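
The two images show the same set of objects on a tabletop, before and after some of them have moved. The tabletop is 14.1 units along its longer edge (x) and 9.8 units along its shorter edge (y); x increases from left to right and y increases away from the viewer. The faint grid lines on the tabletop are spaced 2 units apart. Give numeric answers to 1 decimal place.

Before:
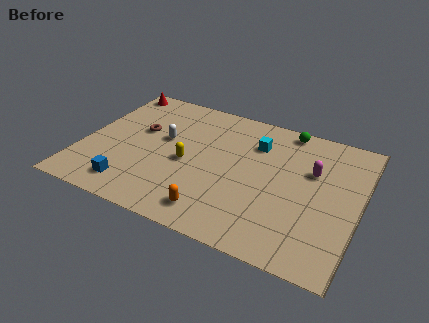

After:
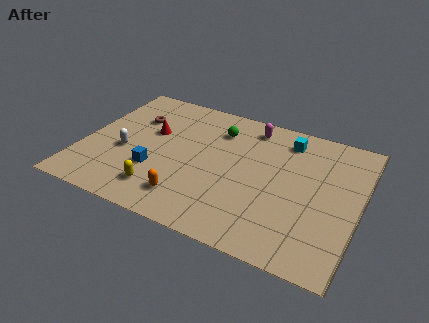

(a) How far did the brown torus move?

1.0

From (2.7, 5.9) to (2.3, 6.8), the brown torus covered √(0.4² + 0.9²) ≈ 1.0 units.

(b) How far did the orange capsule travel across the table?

1.5

The orange capsule moved from about (7.2, 1.5) to (5.8, 1.9), a distance of √(1.4² + 0.4²) ≈ 1.5.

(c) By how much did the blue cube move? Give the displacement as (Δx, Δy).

(1.0, 1.6)

The blue cube started near (2.9, 1.6) and ended near (3.9, 3.2).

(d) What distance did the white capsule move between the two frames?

2.5

The white capsule was near (4.0, 5.7) before and (2.2, 4.0) after, so it travelled √(1.8² + 1.7²) ≈ 2.5 units.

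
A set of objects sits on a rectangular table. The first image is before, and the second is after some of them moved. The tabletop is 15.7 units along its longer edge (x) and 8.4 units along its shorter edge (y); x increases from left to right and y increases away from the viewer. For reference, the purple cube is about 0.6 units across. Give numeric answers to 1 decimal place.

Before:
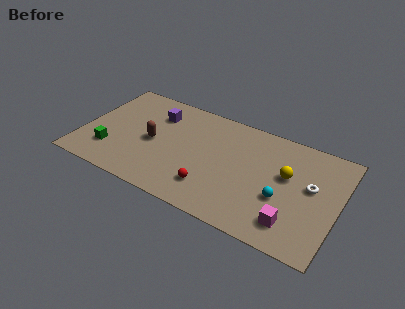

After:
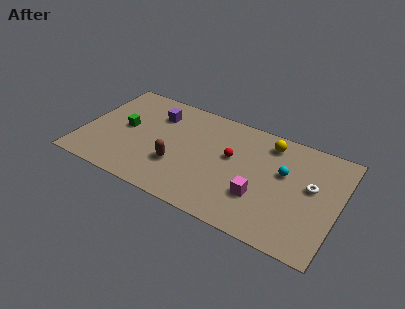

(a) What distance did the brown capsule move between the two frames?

2.1

The brown capsule moved from about (4.3, 4.0) to (6.0, 2.8), a distance of √(1.7² + 1.2²) ≈ 2.1.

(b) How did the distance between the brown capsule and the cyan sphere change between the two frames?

-1.4

They were about 8.1 units apart before and 6.7 after — 1.4 units closer together.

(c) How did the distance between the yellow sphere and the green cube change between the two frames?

-1.9

Before: roughly 11.0 units apart; after: 9.1. That's 1.9 units closer together.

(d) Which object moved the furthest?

the red sphere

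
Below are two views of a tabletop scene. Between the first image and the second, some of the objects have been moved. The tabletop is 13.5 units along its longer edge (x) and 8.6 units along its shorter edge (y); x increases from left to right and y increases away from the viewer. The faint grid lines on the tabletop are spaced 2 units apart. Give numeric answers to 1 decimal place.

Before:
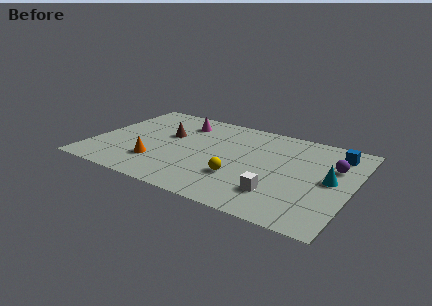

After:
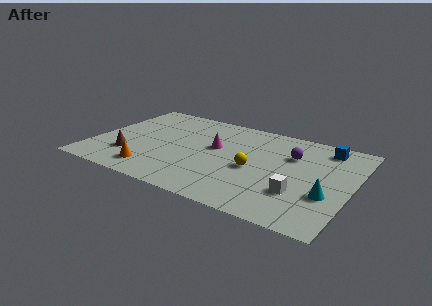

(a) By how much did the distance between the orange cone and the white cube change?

+1.2

They were about 6.4 units apart before and 7.6 after — 1.2 units further apart.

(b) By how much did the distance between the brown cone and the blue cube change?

+2.0

Before: roughly 8.9 units apart; after: 10.9. That's 2.0 units further apart.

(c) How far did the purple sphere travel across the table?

2.2

The purple sphere moved from about (12.4, 5.7) to (10.2, 5.9), a distance of √(2.2² + 0.2²) ≈ 2.2.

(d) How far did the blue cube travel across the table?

0.7

From (12.4, 7.0) to (11.8, 7.3), the blue cube covered √(0.6² + 0.3²) ≈ 0.7 units.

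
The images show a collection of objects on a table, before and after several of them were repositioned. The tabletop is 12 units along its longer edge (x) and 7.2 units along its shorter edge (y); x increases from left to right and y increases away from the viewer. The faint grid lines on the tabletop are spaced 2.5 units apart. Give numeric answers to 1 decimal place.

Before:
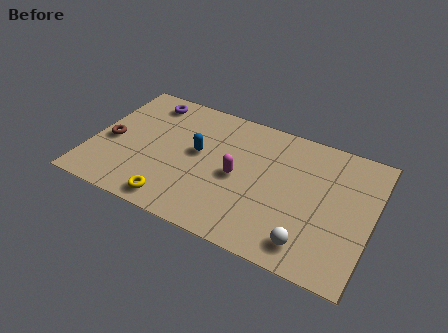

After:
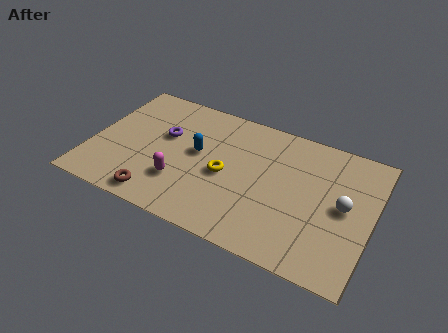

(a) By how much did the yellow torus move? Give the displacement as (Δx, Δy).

(1.9, 2.4)

From the two frames, the yellow torus sits at roughly (3.9, 0.9) before and (5.8, 3.3) after.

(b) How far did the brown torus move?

3.3

The brown torus was near (0.8, 3.2) before and (3.2, 0.9) after, so it travelled √(2.4² + 2.3²) ≈ 3.3 units.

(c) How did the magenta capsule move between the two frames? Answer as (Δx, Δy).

(-2.3, -1.3)

From the two frames, the magenta capsule sits at roughly (6.3, 3.4) before and (4.0, 2.1) after.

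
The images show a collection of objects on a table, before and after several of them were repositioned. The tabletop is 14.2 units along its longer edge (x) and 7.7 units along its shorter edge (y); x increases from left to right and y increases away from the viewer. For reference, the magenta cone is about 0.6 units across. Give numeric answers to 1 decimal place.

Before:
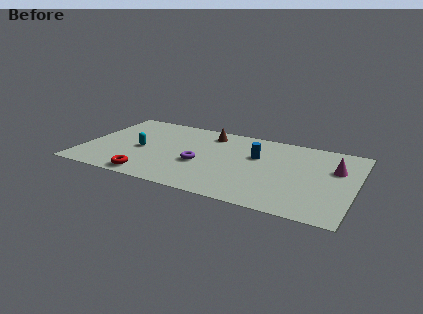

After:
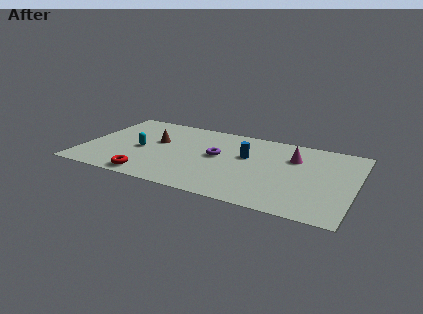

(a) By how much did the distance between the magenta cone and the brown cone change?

+0.3

Before: roughly 6.9 units apart; after: 7.2. That's 0.3 units further apart.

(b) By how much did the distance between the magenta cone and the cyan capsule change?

-2.1

The distance was about 10.2 in the first image and 8.1 in the second, so they moved 2.1 units closer together.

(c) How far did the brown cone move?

3.2

The brown cone was near (6.3, 6.4) before and (3.7, 4.6) after, so it travelled √(2.6² + 1.8²) ≈ 3.2 units.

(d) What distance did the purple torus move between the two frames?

1.4

From (6.2, 3.1) to (7.0, 4.2), the purple torus covered √(0.8² + 1.1²) ≈ 1.4 units.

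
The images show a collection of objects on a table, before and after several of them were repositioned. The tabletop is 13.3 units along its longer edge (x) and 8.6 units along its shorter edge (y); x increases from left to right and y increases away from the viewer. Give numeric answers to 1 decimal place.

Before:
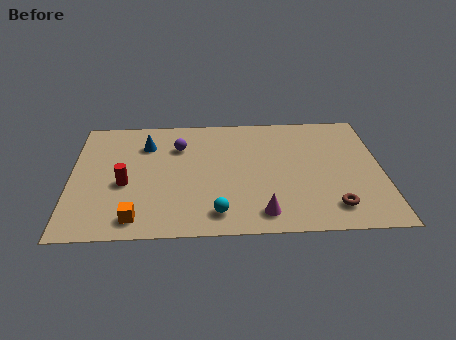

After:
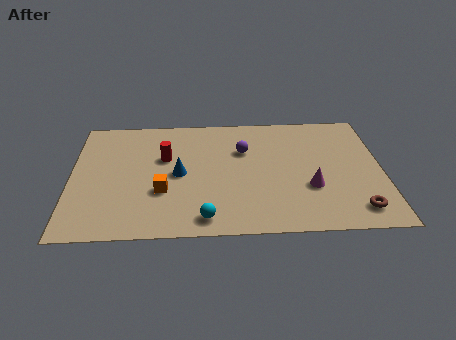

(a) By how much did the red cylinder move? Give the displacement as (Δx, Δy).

(1.7, 1.8)

The red cylinder was at about (2.3, 3.6) and moved to about (4.0, 5.4).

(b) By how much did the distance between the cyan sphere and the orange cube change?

-0.8

Before: roughly 3.4 units apart; after: 2.6. That's 0.8 units closer together.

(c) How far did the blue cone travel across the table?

2.6

From (3.2, 6.4) to (4.6, 4.2), the blue cone covered √(1.4² + 2.2²) ≈ 2.6 units.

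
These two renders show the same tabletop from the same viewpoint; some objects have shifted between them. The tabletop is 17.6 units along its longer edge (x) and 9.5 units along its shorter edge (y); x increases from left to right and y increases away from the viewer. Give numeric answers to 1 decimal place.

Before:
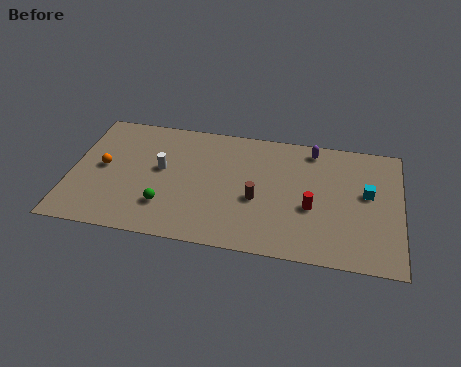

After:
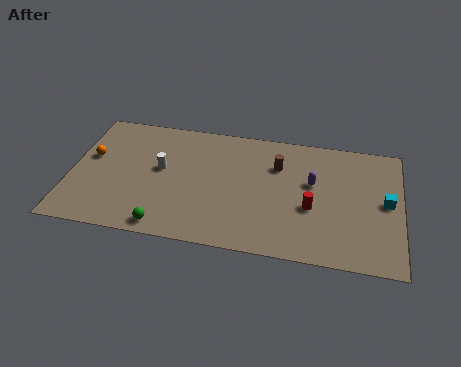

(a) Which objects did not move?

the white cylinder and the red cylinder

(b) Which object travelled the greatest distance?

the brown cylinder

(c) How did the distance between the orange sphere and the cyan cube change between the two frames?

+1.7

The distance was about 14.1 in the first image and 15.8 in the second, so they moved 1.7 units further apart.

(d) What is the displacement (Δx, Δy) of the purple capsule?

(0.1, -2.6)

The purple capsule started near (12.8, 8.3) and ended near (12.9, 5.7).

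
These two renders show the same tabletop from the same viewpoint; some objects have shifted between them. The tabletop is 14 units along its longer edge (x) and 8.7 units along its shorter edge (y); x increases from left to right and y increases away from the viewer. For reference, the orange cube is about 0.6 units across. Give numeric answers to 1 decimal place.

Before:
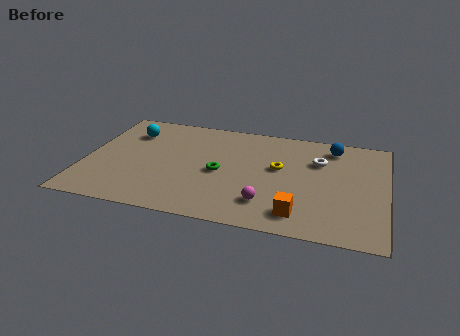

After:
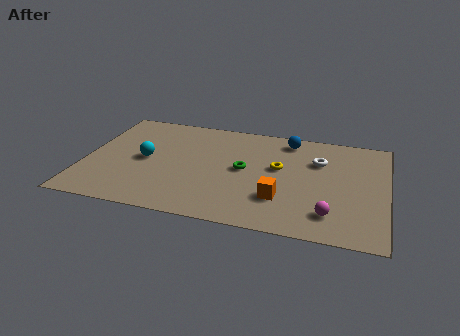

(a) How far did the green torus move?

1.2

The green torus was near (6.3, 4.0) before and (7.4, 4.5) after, so it travelled √(1.1² + 0.5²) ≈ 1.2 units.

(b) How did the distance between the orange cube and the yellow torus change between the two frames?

-1.2

The distance was about 3.7 in the first image and 2.5 in the second, so they moved 1.2 units closer together.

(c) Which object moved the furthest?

the magenta sphere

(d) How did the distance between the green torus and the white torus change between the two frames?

-1.2

The distance was about 4.9 in the first image and 3.7 in the second, so they moved 1.2 units closer together.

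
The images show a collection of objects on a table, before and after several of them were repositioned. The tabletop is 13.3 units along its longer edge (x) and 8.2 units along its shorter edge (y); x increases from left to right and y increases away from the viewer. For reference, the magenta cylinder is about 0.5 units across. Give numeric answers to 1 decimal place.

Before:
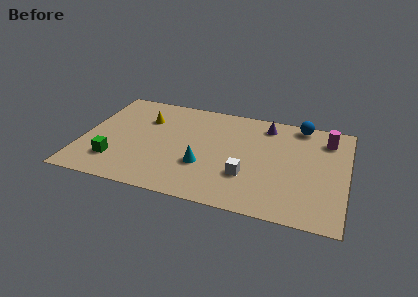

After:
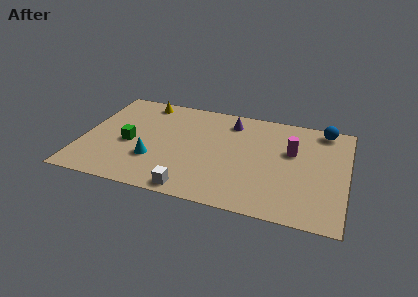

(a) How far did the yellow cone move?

1.4

From (3.0, 5.8) to (2.8, 7.2), the yellow cone covered √(0.2² + 1.4²) ≈ 1.4 units.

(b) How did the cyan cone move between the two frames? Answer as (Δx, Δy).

(-2.5, -0.2)

From the two frames, the cyan cone sits at roughly (6.2, 2.8) before and (3.7, 2.6) after.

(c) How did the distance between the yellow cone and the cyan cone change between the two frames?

+0.3

The distance was about 4.4 in the first image and 4.7 in the second, so they moved 0.3 units further apart.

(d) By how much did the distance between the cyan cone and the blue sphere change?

+3.0

They were about 6.5 units apart before and 9.5 after — 3.0 units further apart.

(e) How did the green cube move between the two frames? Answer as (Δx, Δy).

(0.6, 1.6)

The green cube started near (1.8, 2.0) and ended near (2.4, 3.6).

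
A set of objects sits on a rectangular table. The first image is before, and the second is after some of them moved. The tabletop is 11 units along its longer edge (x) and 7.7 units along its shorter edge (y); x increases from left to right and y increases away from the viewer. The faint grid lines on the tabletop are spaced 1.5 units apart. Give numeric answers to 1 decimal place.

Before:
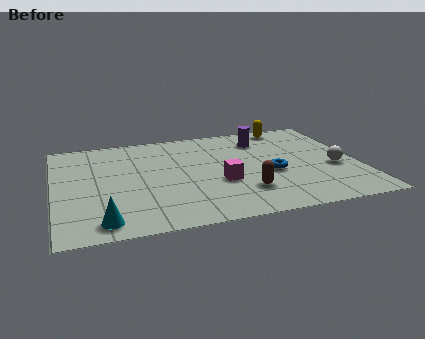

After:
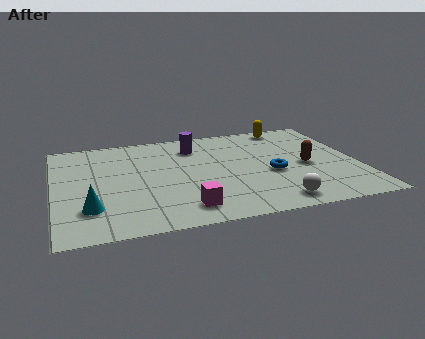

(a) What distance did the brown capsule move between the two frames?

2.8

The brown capsule moved from about (6.7, 2.0) to (9.1, 3.5), a distance of √(2.4² + 1.5²) ≈ 2.8.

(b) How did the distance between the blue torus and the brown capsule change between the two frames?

-0.3

They were about 1.6 units apart before and 1.3 after — 0.3 units closer together.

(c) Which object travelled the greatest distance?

the white sphere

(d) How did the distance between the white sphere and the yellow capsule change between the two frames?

+2.0

Before: roughly 4.0 units apart; after: 6.0. That's 2.0 units further apart.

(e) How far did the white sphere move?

3.2

From (10.1, 3.1) to (7.7, 1.0), the white sphere covered √(2.4² + 2.1²) ≈ 3.2 units.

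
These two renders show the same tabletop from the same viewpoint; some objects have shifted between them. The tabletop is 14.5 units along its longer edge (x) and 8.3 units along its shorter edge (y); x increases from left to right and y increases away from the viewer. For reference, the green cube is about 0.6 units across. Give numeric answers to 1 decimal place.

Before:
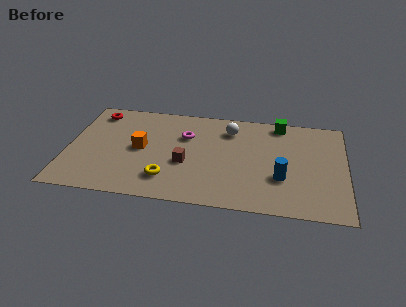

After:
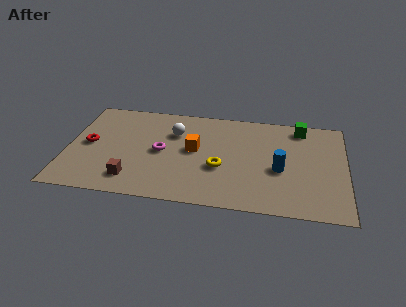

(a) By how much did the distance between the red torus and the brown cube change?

-2.6

They were about 6.1 units apart before and 3.5 after — 2.6 units closer together.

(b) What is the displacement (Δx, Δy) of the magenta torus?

(-1.2, -1.5)

The magenta torus started near (6.1, 5.6) and ended near (4.9, 4.1).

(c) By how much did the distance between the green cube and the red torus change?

+1.7

They were about 9.7 units apart before and 11.4 after — 1.7 units further apart.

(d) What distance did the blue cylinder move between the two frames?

0.7

The blue cylinder was near (11.2, 2.8) before and (11.1, 3.5) after, so it travelled √(0.1² + 0.7²) ≈ 0.7 units.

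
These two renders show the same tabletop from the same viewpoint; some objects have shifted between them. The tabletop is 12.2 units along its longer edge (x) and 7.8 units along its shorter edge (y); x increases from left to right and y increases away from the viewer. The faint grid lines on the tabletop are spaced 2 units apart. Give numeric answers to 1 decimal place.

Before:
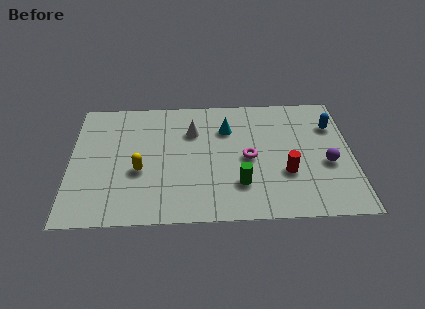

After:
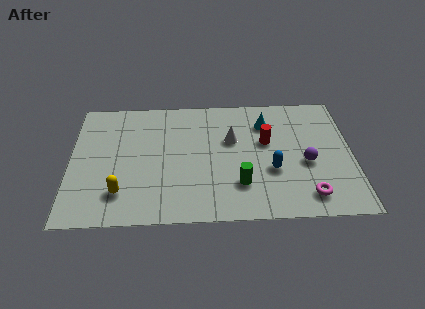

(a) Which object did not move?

the green cylinder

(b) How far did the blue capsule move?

3.8

From (11.4, 5.6) to (8.7, 2.9), the blue capsule covered √(2.7² + 2.7²) ≈ 3.8 units.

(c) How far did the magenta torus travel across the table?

3.5

The magenta torus was near (7.7, 3.7) before and (10.2, 1.3) after, so it travelled √(2.5² + 2.4²) ≈ 3.5 units.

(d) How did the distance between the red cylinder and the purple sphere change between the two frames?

+0.3

The distance was about 1.9 in the first image and 2.2 in the second, so they moved 0.3 units further apart.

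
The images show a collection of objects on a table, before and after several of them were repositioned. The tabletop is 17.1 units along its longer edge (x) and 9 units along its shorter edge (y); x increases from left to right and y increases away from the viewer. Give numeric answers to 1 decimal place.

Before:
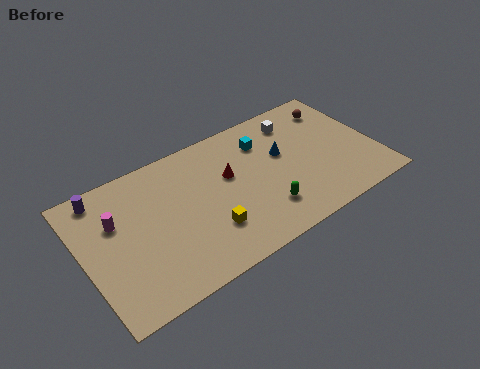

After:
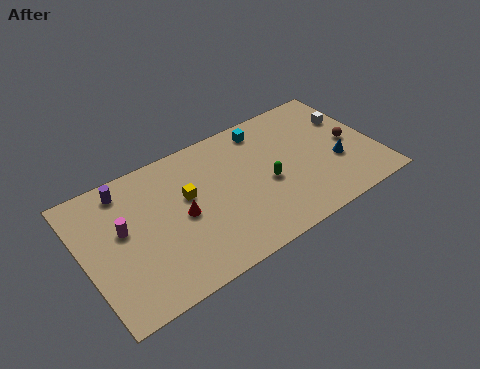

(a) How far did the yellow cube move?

2.9

The yellow cube moved from about (6.9, 2.6) to (6.1, 5.4), a distance of √(0.8² + 2.8²) ≈ 2.9.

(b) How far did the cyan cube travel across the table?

0.9

The cyan cube moved from about (10.9, 6.8) to (11.1, 7.7), a distance of √(0.2² + 0.9²) ≈ 0.9.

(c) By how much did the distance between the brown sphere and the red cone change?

+3.1

They were about 7.0 units apart before and 10.1 after — 3.1 units further apart.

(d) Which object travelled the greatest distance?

the blue cone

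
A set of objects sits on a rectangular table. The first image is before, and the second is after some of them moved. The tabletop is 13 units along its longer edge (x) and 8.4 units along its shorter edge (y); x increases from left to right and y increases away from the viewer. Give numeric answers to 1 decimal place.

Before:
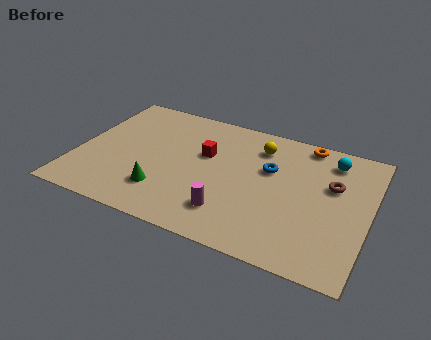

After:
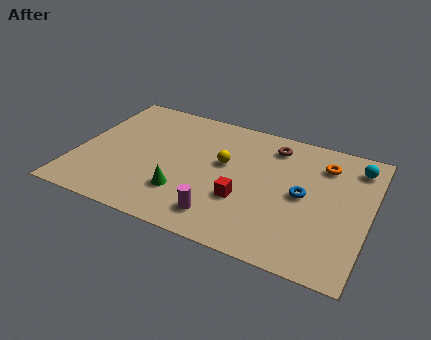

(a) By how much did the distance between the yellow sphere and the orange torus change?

+2.4

Before: roughly 2.2 units apart; after: 4.6. That's 2.4 units further apart.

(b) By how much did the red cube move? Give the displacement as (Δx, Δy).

(2.0, -2.3)

The red cube started near (5.6, 5.2) and ended near (7.6, 2.9).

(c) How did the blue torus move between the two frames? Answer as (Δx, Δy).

(1.6, -1.1)

The blue torus was at about (8.5, 5.3) and moved to about (10.1, 4.2).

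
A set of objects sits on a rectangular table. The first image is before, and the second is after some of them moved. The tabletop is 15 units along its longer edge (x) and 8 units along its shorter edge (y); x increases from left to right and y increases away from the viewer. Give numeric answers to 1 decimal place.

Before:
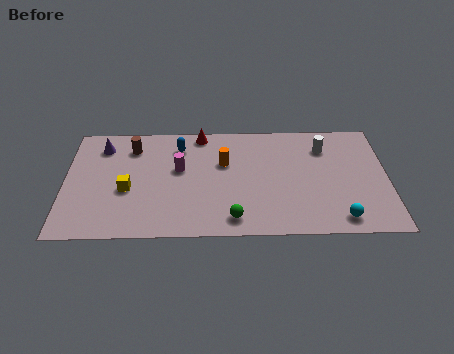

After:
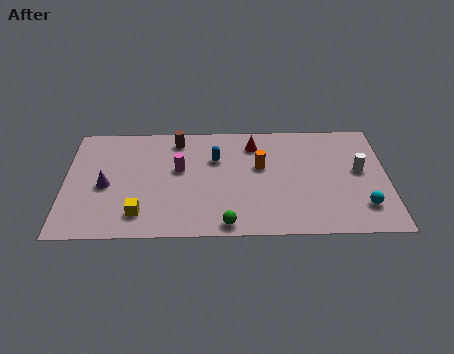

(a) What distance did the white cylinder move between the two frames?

2.3

The white cylinder moved from about (12.1, 6.1) to (13.7, 4.4), a distance of √(1.6² + 1.7²) ≈ 2.3.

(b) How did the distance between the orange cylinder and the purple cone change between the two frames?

+1.5

They were about 5.8 units apart before and 7.3 after — 1.5 units further apart.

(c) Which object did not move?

the magenta cylinder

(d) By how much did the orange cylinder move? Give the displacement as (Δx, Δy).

(1.7, -0.3)

From the two frames, the orange cylinder sits at roughly (7.4, 5.1) before and (9.1, 4.8) after.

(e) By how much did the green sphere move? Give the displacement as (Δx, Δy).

(-0.3, -0.4)

The green sphere started near (7.8, 1.2) and ended near (7.5, 0.8).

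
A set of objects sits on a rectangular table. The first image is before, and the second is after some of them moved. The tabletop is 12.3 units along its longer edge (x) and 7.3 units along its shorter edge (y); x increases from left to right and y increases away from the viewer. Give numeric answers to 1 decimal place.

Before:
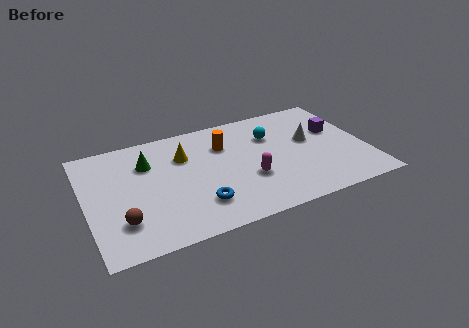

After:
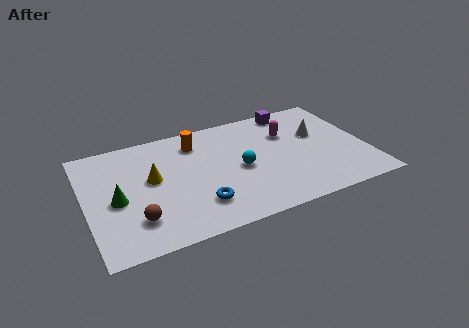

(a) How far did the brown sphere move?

0.6

The brown sphere was near (1.4, 1.9) before and (2.0, 1.8) after, so it travelled √(0.6² + 0.1²) ≈ 0.6 units.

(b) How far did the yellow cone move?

1.8

From (4.4, 5.1) to (2.9, 4.1), the yellow cone covered √(1.5² + 1.0²) ≈ 1.8 units.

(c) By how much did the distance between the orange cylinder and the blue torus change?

+0.3

Before: roughly 3.7 units apart; after: 4.0. That's 0.3 units further apart.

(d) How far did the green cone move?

2.4

From (2.8, 5.2) to (1.3, 3.3), the green cone covered √(1.5² + 1.9²) ≈ 2.4 units.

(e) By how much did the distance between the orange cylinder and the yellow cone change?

+0.9

The distance was about 1.8 in the first image and 2.7 in the second, so they moved 0.9 units further apart.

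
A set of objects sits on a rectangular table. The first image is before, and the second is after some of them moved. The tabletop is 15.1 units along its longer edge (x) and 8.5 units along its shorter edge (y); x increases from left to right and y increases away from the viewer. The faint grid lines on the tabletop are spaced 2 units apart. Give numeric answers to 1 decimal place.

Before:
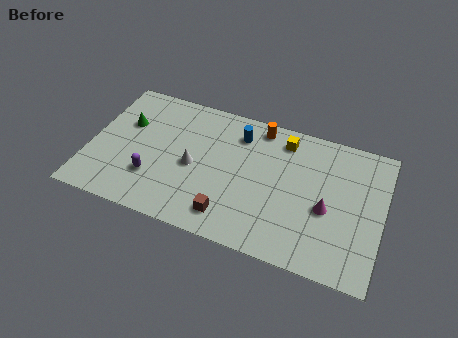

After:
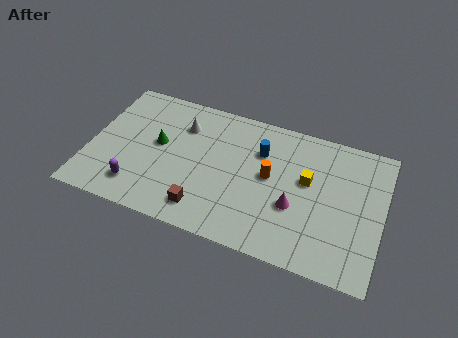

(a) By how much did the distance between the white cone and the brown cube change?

+1.9

Before: roughly 3.2 units apart; after: 5.1. That's 1.9 units further apart.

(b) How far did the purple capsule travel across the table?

1.1

The purple capsule was near (3.4, 2.5) before and (2.7, 1.7) after, so it travelled √(0.7² + 0.8²) ≈ 1.1 units.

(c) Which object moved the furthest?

the orange cylinder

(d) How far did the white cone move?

2.5

The white cone moved from about (5.4, 3.9) to (4.6, 6.3), a distance of √(0.8² + 2.4²) ≈ 2.5.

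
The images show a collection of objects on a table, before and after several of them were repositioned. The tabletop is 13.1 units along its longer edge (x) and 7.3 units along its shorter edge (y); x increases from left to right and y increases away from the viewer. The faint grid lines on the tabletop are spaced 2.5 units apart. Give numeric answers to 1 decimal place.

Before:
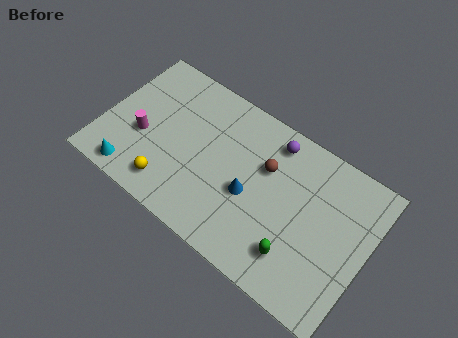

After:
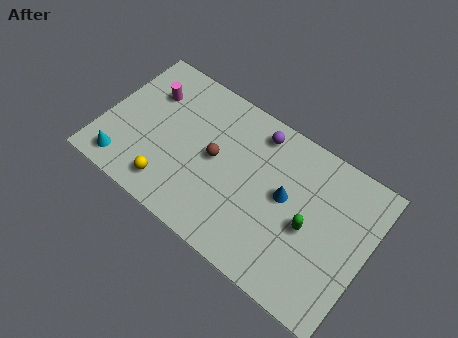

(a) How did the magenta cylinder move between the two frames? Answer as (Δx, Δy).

(-0.1, 2.3)

The magenta cylinder started near (2.0, 2.9) and ended near (1.9, 5.2).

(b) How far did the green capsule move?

1.6

From (10.0, 1.7) to (10.3, 3.3), the green capsule covered √(0.3² + 1.6²) ≈ 1.6 units.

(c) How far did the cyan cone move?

0.5

The cyan cone moved from about (1.9, 0.9) to (1.4, 1.1), a distance of √(0.5² + 0.2²) ≈ 0.5.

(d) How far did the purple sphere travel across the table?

0.8

From (8.0, 6.2) to (7.2, 6.2), the purple sphere covered √(0.8² + 0.0²) ≈ 0.8 units.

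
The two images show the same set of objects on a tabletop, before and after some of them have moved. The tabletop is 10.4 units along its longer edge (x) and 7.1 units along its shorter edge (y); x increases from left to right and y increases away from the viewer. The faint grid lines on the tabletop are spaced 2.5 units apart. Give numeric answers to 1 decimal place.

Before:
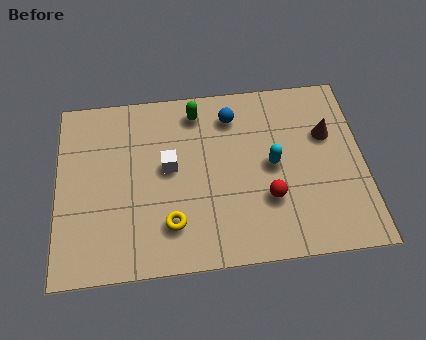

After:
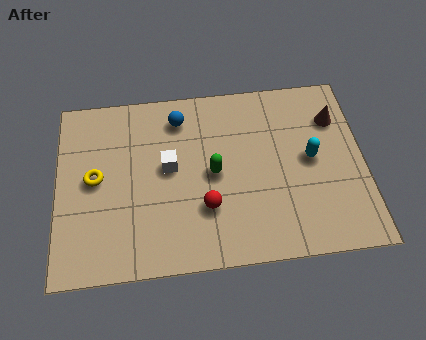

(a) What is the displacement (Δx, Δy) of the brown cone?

(0.3, 0.6)

The brown cone was at about (9.2, 4.6) and moved to about (9.5, 5.2).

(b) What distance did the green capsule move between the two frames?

2.5

The green capsule was near (4.8, 6.0) before and (5.3, 3.5) after, so it travelled √(0.5² + 2.5²) ≈ 2.5 units.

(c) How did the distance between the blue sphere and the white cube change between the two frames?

-0.9

The distance was about 2.8 in the first image and 1.9 in the second, so they moved 0.9 units closer together.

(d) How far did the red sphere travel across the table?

2.1

The red sphere was near (7.1, 2.3) before and (5.0, 2.2) after, so it travelled √(2.1² + 0.1²) ≈ 2.1 units.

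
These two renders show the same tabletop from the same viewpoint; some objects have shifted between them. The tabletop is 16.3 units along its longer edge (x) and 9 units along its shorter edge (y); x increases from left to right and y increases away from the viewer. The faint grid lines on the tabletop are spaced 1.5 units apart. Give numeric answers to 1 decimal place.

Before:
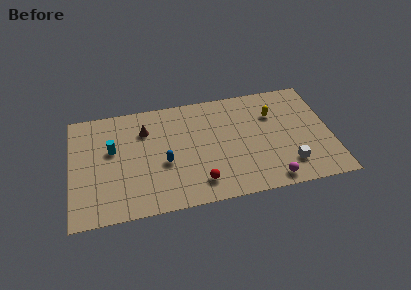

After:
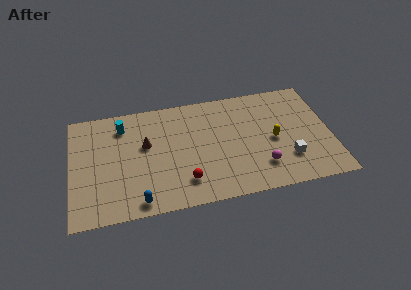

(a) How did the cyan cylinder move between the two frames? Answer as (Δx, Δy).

(0.7, 1.8)

The cyan cylinder started near (2.6, 5.4) and ended near (3.3, 7.2).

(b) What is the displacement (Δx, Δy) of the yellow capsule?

(-0.1, -2.1)

The yellow capsule started near (12.8, 6.3) and ended near (12.7, 4.2).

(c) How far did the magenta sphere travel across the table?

1.3

From (12.3, 1.0) to (11.8, 2.2), the magenta sphere covered √(0.5² + 1.2²) ≈ 1.3 units.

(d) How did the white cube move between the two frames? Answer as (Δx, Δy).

(0.0, 0.5)

The white cube was at about (13.5, 2.0) and moved to about (13.5, 2.5).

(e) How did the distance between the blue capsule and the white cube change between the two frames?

+1.6

Before: roughly 7.9 units apart; after: 9.5. That's 1.6 units further apart.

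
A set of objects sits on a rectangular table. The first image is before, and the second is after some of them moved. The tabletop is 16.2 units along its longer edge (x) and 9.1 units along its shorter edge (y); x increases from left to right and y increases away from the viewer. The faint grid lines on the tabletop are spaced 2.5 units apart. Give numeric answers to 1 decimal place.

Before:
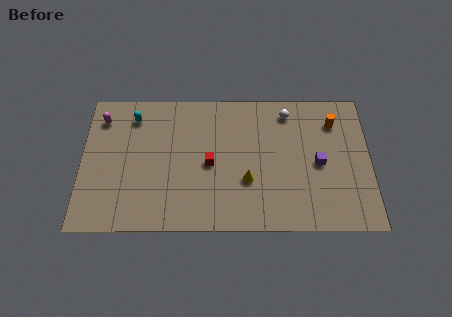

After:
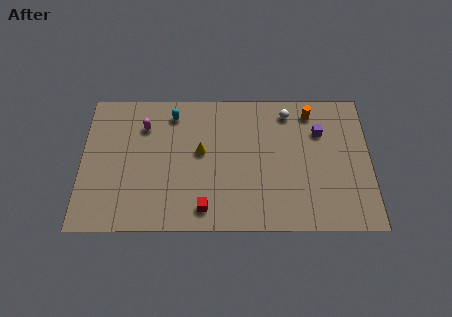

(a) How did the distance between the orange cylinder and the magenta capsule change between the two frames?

-3.7

Before: roughly 13.1 units apart; after: 9.4. That's 3.7 units closer together.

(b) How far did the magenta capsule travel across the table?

2.5

From (1.1, 7.3) to (3.5, 6.8), the magenta capsule covered √(2.4² + 0.5²) ≈ 2.5 units.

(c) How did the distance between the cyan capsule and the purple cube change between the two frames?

-2.5

The distance was about 10.9 in the first image and 8.4 in the second, so they moved 2.5 units closer together.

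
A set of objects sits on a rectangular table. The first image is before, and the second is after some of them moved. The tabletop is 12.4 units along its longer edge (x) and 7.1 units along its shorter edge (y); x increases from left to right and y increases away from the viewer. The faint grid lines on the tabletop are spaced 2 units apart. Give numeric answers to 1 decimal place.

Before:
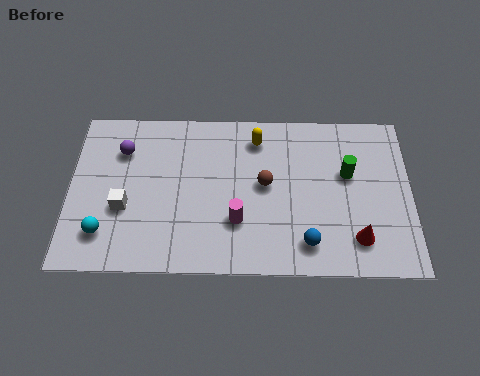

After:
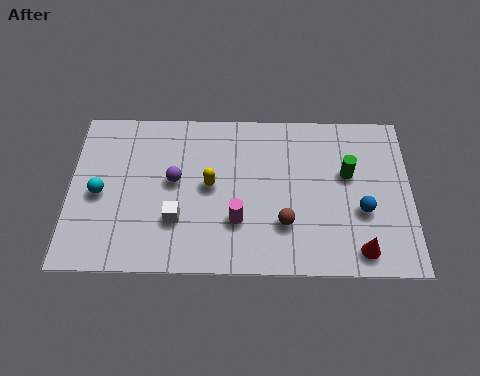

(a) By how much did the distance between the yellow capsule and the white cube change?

-3.8

Before: roughly 5.7 units apart; after: 1.9. That's 3.8 units closer together.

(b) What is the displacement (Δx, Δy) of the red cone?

(0.1, -0.5)

The red cone was at about (10.4, 1.5) and moved to about (10.5, 1.0).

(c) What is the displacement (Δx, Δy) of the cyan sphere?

(-0.2, 1.7)

The cyan sphere started near (1.3, 1.6) and ended near (1.1, 3.3).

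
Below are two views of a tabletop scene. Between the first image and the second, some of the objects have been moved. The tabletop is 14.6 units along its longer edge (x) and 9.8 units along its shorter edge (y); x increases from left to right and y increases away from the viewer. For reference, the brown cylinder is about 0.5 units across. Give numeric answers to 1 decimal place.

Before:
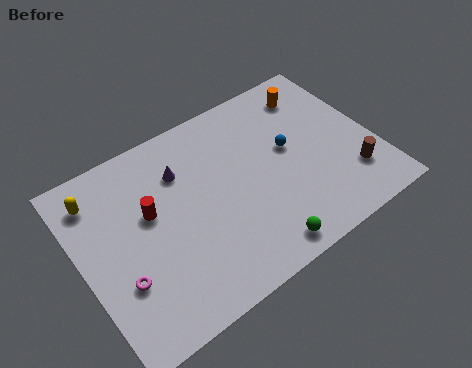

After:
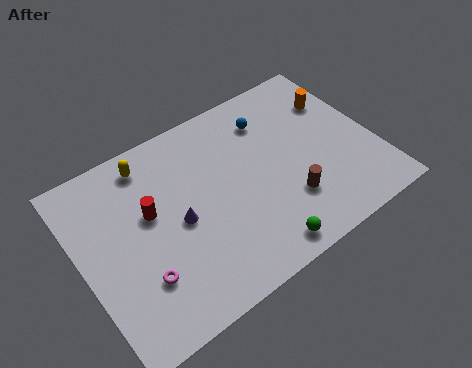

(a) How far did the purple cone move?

2.6

The purple cone was near (5.3, 7.1) before and (4.7, 4.6) after, so it travelled √(0.6² + 2.5²) ≈ 2.6 units.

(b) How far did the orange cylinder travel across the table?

1.4

The orange cylinder moved from about (12.3, 8.0) to (13.3, 7.0), a distance of √(1.0² + 1.0²) ≈ 1.4.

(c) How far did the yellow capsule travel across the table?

2.7

The yellow capsule was near (1.2, 7.9) before and (3.9, 8.4) after, so it travelled √(2.7² + 0.5²) ≈ 2.7 units.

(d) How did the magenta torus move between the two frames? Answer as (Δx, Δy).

(0.9, -0.4)

From the two frames, the magenta torus sits at roughly (1.6, 3.2) before and (2.5, 2.8) after.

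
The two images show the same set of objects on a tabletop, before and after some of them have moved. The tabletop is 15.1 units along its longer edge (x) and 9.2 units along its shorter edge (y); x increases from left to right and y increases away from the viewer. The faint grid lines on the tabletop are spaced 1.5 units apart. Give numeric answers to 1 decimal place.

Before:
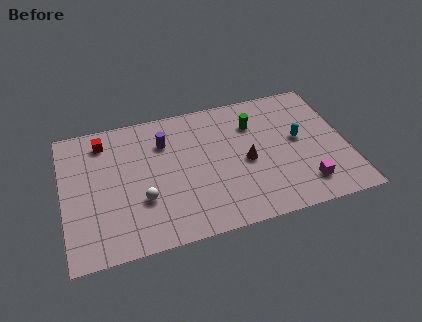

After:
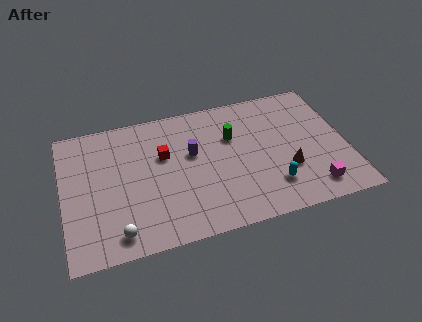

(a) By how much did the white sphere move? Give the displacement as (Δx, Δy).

(-1.4, -1.8)

The white sphere was at about (4.1, 3.1) and moved to about (2.7, 1.3).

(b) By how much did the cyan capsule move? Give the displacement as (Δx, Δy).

(-1.7, -2.8)

The cyan capsule was at about (12.6, 5.0) and moved to about (10.9, 2.2).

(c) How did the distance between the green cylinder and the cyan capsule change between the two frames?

+1.4

Before: roughly 2.9 units apart; after: 4.3. That's 1.4 units further apart.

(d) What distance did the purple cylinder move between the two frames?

1.8

From (5.5, 6.7) to (6.9, 5.5), the purple cylinder covered √(1.4² + 1.2²) ≈ 1.8 units.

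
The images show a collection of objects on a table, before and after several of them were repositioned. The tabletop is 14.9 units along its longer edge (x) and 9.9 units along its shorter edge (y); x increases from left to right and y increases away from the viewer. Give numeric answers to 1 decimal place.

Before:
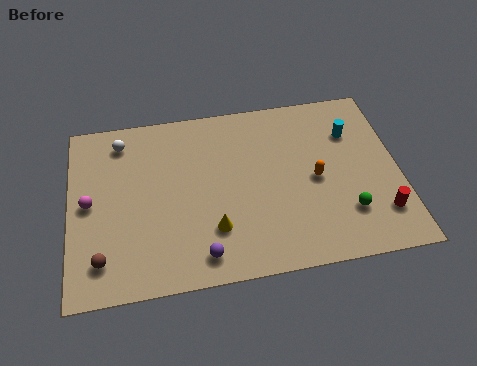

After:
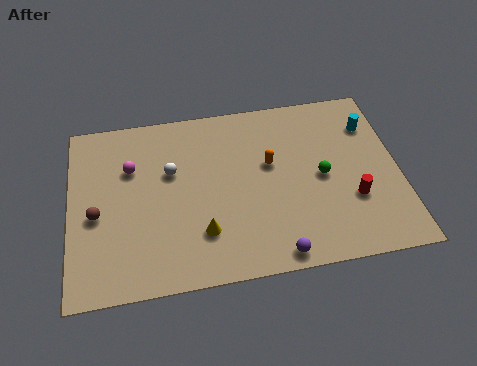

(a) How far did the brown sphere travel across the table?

2.4

The brown sphere moved from about (1.4, 1.9) to (1.2, 4.3), a distance of √(0.2² + 2.4²) ≈ 2.4.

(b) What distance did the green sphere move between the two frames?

2.4

The green sphere was near (12.4, 2.6) before and (11.4, 4.8) after, so it travelled √(1.0² + 2.2²) ≈ 2.4 units.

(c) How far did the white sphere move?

3.0

From (2.4, 8.3) to (4.6, 6.2), the white sphere covered √(2.2² + 2.1²) ≈ 3.0 units.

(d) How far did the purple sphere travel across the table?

3.3

The purple sphere moved from about (5.8, 1.4) to (9.1, 0.9), a distance of √(3.3² + 0.5²) ≈ 3.3.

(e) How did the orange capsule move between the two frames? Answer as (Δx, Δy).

(-2.0, 1.2)

The orange capsule started near (11.1, 4.7) and ended near (9.1, 5.9).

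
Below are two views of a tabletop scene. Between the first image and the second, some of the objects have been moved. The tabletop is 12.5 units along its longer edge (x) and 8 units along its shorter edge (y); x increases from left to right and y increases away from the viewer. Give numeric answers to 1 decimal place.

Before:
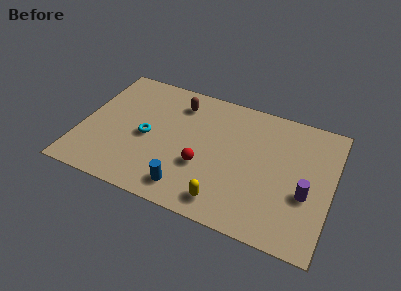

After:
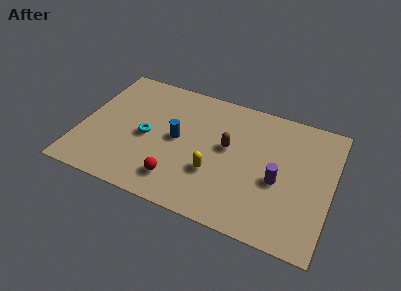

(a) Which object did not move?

the cyan torus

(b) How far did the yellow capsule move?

1.7

The yellow capsule moved from about (7.5, 1.2) to (6.8, 2.7), a distance of √(0.7² + 1.5²) ≈ 1.7.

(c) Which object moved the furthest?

the brown capsule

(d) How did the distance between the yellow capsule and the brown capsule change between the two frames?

-4.1

They were about 6.0 units apart before and 1.9 after — 4.1 units closer together.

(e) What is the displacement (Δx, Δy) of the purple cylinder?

(-1.4, 0.3)

The purple cylinder was at about (11.3, 3.1) and moved to about (9.9, 3.4).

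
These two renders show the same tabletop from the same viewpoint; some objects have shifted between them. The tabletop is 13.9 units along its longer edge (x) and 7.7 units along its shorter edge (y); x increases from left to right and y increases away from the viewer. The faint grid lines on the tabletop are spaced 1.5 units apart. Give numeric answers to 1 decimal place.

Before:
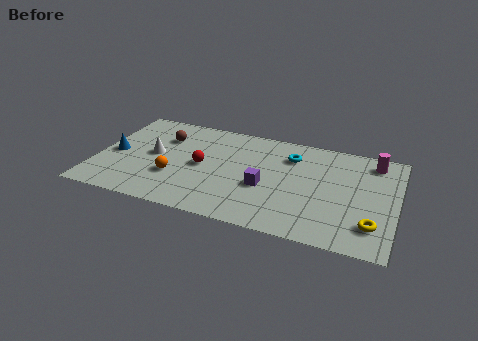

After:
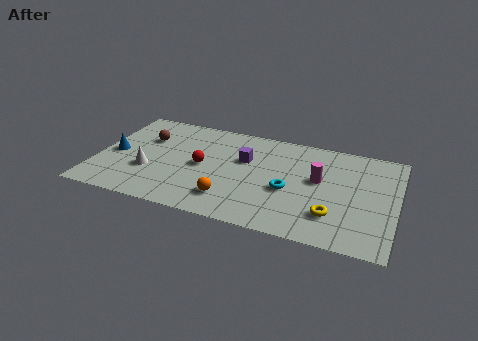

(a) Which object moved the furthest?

the magenta cylinder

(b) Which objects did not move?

the red sphere and the blue cone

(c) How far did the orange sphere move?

2.8

The orange sphere was near (3.7, 2.6) before and (6.4, 1.7) after, so it travelled √(2.7² + 0.9²) ≈ 2.8 units.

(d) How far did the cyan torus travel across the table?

2.6

From (8.9, 5.8) to (9.0, 3.2), the cyan torus covered √(0.1² + 2.6²) ≈ 2.6 units.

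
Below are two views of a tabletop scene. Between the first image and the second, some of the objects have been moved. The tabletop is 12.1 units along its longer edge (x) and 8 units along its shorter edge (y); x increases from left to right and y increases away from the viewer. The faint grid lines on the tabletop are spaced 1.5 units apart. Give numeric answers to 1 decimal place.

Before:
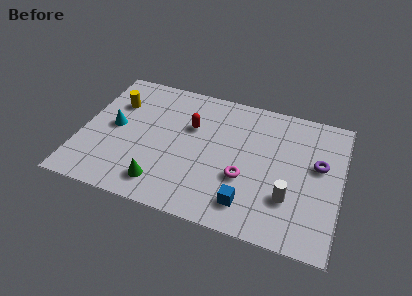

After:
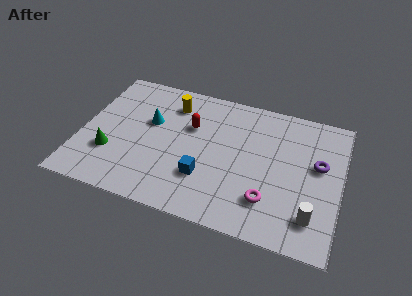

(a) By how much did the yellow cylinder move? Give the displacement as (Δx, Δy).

(2.6, 0.7)

From the two frames, the yellow cylinder sits at roughly (1.4, 5.6) before and (4.0, 6.3) after.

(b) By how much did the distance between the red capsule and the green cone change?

+0.5

The distance was about 3.9 in the first image and 4.4 in the second, so they moved 0.5 units further apart.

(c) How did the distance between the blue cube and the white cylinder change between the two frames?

+3.0

The distance was about 2.0 in the first image and 5.0 in the second, so they moved 3.0 units further apart.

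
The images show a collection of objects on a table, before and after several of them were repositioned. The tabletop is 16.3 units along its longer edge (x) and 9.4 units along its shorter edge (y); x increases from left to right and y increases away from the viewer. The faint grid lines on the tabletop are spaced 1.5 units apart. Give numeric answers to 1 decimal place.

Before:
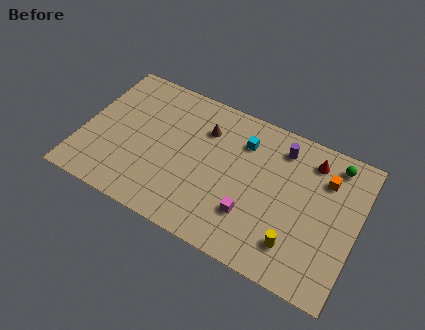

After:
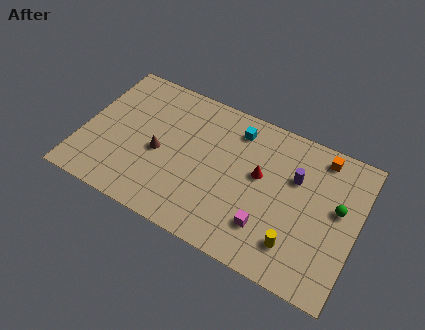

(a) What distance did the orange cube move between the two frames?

1.4

The orange cube moved from about (14.2, 6.9) to (13.8, 8.2), a distance of √(0.4² + 1.3²) ≈ 1.4.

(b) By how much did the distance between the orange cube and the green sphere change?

+1.8

The distance was about 1.3 in the first image and 3.1 in the second, so they moved 1.8 units further apart.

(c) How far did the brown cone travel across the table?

3.6

The brown cone was near (7.0, 6.9) before and (4.6, 4.2) after, so it travelled √(2.4² + 2.7²) ≈ 3.6 units.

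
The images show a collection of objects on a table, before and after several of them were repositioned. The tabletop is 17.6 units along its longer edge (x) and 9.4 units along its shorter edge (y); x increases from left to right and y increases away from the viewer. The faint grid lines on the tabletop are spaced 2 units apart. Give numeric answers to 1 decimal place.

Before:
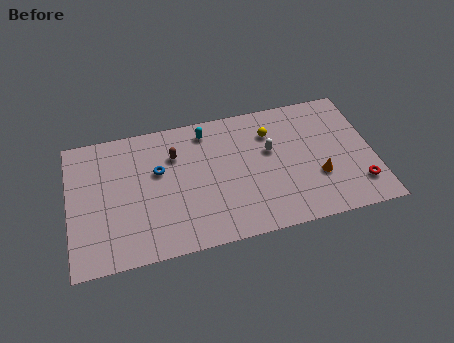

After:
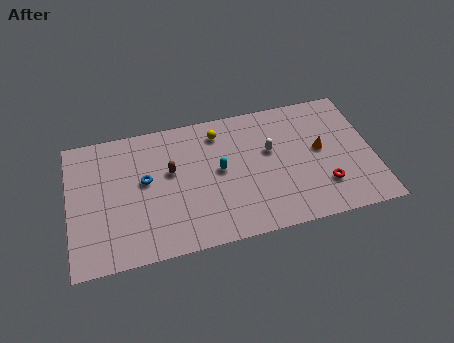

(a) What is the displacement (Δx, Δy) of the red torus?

(-2.0, 0.4)

The red torus was at about (16.6, 2.1) and moved to about (14.6, 2.5).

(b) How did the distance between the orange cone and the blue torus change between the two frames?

+0.7

They were about 9.5 units apart before and 10.2 after — 0.7 units further apart.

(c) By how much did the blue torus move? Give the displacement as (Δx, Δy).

(-0.8, -0.5)

The blue torus was at about (5.2, 5.8) and moved to about (4.4, 5.3).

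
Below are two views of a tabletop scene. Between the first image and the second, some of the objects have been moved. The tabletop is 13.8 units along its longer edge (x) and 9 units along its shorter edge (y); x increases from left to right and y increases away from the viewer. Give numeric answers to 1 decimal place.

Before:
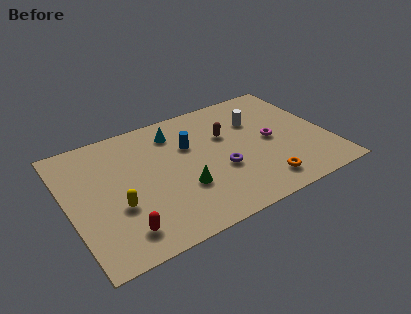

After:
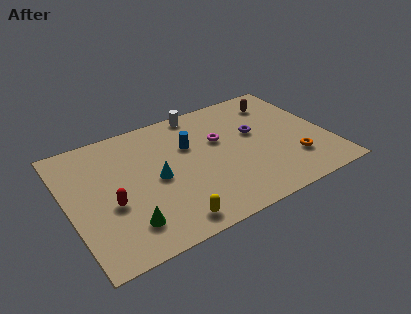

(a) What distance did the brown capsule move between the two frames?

3.4

The brown capsule moved from about (8.6, 5.8) to (11.7, 7.2), a distance of √(3.1² + 1.4²) ≈ 3.4.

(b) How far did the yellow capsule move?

3.3

The yellow capsule was near (2.4, 3.3) before and (4.8, 1.1) after, so it travelled √(2.4² + 2.2²) ≈ 3.3 units.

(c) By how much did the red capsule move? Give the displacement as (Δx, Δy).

(-0.3, 2.0)

From the two frames, the red capsule sits at roughly (2.4, 1.6) before and (2.1, 3.6) after.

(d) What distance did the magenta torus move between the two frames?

2.9

From (10.8, 4.4) to (8.2, 5.6), the magenta torus covered √(2.6² + 1.2²) ≈ 2.9 units.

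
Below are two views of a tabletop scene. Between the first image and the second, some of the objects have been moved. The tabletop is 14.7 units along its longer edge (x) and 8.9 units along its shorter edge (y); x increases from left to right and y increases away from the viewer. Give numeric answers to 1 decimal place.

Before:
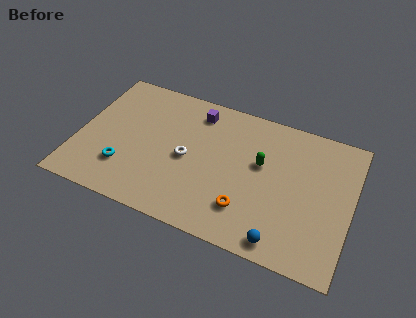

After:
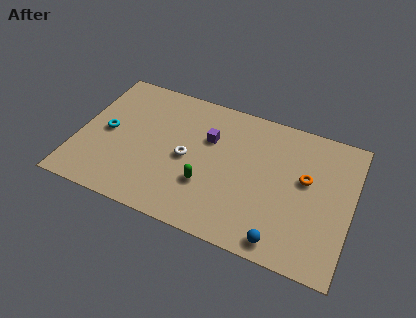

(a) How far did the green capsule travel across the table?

3.6

The green capsule moved from about (9.8, 5.3) to (7.1, 2.9), a distance of √(2.7² + 2.4²) ≈ 3.6.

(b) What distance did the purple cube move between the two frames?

1.7

From (6.1, 7.4) to (6.9, 5.9), the purple cube covered √(0.8² + 1.5²) ≈ 1.7 units.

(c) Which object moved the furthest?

the orange torus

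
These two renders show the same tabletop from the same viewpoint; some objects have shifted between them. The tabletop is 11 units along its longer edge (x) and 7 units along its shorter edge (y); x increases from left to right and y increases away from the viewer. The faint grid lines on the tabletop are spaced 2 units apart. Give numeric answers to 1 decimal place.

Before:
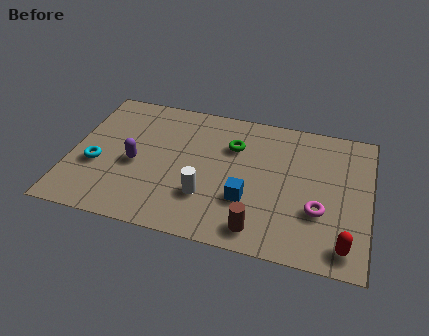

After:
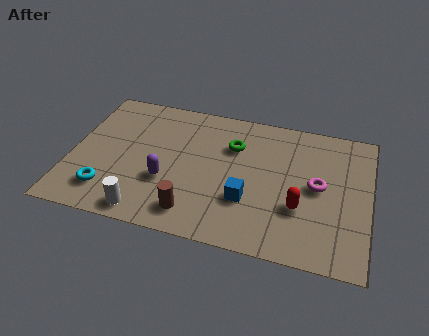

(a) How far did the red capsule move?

2.2

The red capsule moved from about (10.2, 1.0) to (8.5, 2.4), a distance of √(1.7² + 1.4²) ≈ 2.2.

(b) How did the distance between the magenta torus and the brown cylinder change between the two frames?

+2.5

The distance was about 2.5 in the first image and 5.0 in the second, so they moved 2.5 units further apart.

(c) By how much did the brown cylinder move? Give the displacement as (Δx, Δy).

(-2.4, 0.2)

The brown cylinder was at about (7.1, 1.0) and moved to about (4.7, 1.2).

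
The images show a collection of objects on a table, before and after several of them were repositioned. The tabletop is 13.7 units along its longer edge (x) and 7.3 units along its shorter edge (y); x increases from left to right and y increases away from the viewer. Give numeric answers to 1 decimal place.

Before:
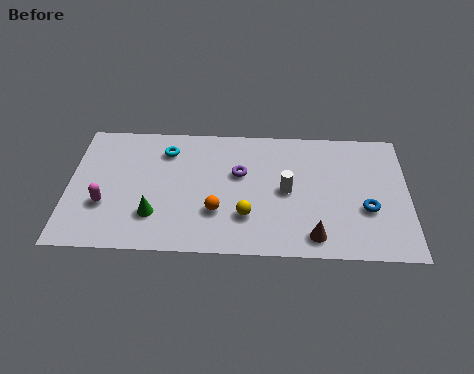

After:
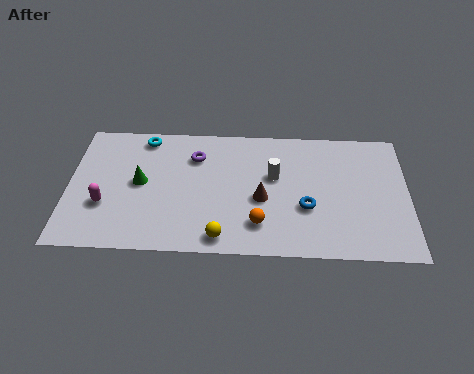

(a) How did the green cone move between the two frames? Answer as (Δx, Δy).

(-0.6, 1.8)

The green cone was at about (3.5, 2.0) and moved to about (2.9, 3.8).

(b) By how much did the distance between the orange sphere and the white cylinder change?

-0.3

The distance was about 3.1 in the first image and 2.8 in the second, so they moved 0.3 units closer together.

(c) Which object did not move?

the magenta capsule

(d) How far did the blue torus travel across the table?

2.4

The blue torus moved from about (12.0, 2.7) to (9.6, 2.7), a distance of √(2.4² + 0.0²) ≈ 2.4.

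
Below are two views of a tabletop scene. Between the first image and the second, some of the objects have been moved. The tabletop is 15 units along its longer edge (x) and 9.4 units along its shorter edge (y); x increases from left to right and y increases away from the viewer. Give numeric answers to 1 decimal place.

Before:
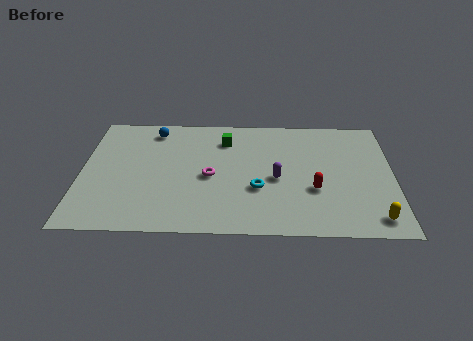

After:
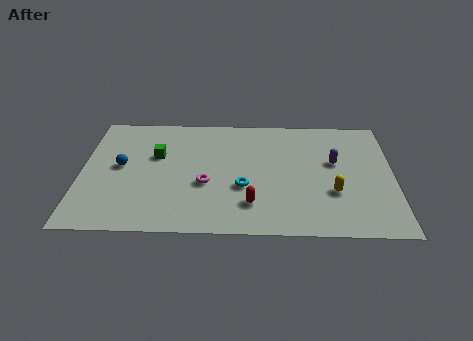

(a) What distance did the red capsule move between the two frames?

3.2

From (11.2, 3.4) to (8.2, 2.2), the red capsule covered √(3.0² + 1.2²) ≈ 3.2 units.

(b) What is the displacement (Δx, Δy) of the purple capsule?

(2.8, 1.4)

From the two frames, the purple capsule sits at roughly (9.4, 4.2) before and (12.2, 5.6) after.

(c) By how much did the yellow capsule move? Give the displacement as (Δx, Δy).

(-1.9, 1.9)

From the two frames, the yellow capsule sits at roughly (14.0, 1.3) before and (12.1, 3.2) after.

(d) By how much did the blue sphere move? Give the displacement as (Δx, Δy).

(-1.5, -3.0)

From the two frames, the blue sphere sits at roughly (3.4, 8.0) before and (1.9, 5.0) after.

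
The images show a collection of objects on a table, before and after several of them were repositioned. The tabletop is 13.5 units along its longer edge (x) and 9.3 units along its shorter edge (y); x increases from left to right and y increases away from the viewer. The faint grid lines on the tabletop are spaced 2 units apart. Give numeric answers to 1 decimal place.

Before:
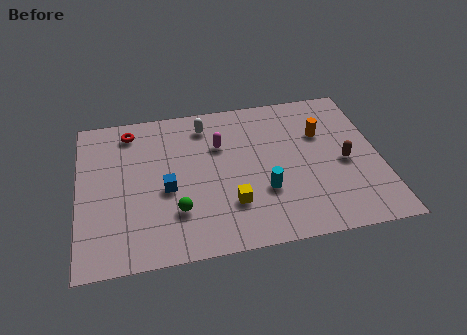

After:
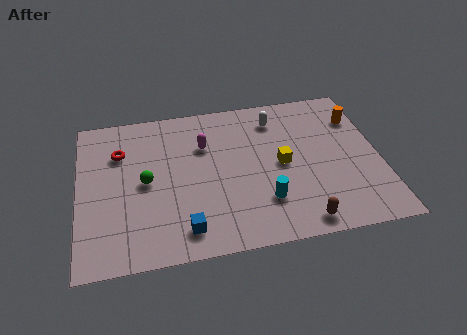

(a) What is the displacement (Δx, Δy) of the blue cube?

(0.7, -2.5)

From the two frames, the blue cube sits at roughly (3.9, 4.0) before and (4.6, 1.5) after.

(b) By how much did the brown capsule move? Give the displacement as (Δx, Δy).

(-2.2, -3.2)

The brown capsule started near (11.9, 4.2) and ended near (9.7, 1.0).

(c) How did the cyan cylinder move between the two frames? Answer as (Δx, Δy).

(0.0, -0.6)

The cyan cylinder started near (8.2, 3.1) and ended near (8.2, 2.5).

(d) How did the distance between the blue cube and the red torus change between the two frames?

+1.6

They were about 4.2 units apart before and 5.8 after — 1.6 units further apart.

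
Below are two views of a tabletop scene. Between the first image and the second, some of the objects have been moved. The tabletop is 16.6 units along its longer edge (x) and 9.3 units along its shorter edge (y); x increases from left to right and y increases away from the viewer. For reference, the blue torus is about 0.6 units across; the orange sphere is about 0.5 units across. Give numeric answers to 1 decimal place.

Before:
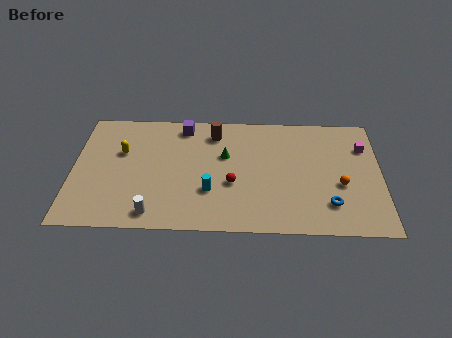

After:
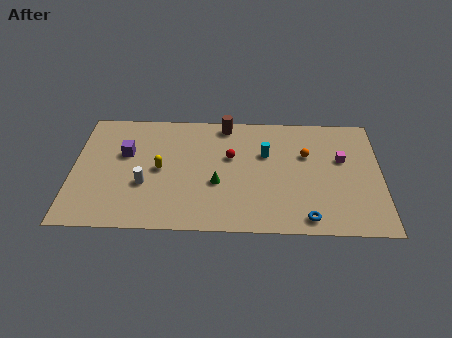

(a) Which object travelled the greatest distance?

the cyan cylinder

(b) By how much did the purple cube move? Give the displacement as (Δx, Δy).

(-3.1, -2.3)

The purple cube was at about (5.9, 8.1) and moved to about (2.8, 5.8).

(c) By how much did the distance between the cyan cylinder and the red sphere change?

+0.6

They were about 1.3 units apart before and 1.9 after — 0.6 units further apart.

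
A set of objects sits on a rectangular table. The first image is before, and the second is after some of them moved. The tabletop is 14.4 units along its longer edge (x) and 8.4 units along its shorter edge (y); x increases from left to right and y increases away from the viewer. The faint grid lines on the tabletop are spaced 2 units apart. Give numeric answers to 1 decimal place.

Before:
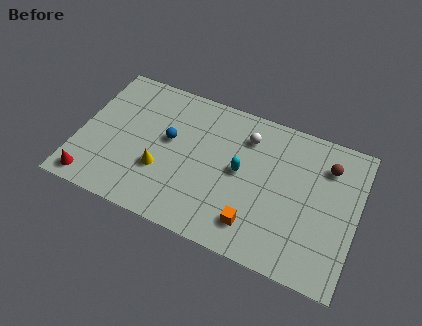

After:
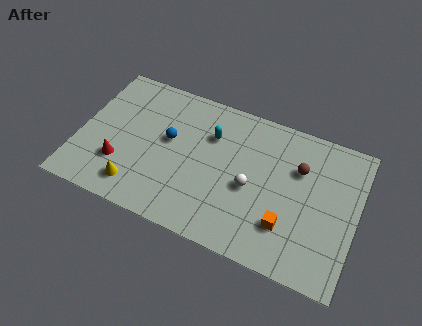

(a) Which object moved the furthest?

the white sphere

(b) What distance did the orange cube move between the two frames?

1.7

The orange cube moved from about (9.4, 1.7) to (11.0, 2.3), a distance of √(1.6² + 0.6²) ≈ 1.7.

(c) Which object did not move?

the blue sphere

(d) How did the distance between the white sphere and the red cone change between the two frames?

-2.5

Before: roughly 9.3 units apart; after: 6.8. That's 2.5 units closer together.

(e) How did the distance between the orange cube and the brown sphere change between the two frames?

-2.3

The distance was about 5.7 in the first image and 3.4 in the second, so they moved 2.3 units closer together.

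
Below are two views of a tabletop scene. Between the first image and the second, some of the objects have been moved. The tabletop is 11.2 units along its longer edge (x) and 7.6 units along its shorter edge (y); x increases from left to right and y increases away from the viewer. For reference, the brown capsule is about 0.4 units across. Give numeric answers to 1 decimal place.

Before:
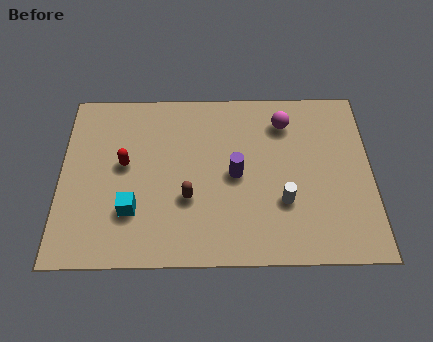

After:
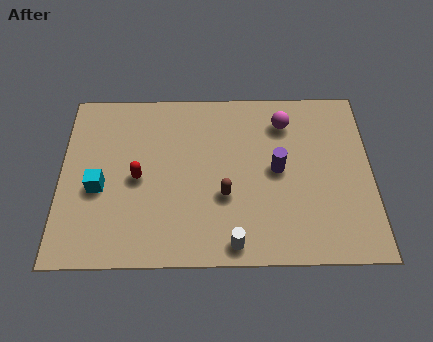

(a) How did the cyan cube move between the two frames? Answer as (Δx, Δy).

(-1.2, 1.0)

The cyan cube started near (2.6, 2.2) and ended near (1.4, 3.2).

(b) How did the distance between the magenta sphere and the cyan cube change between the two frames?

+0.6

They were about 6.7 units apart before and 7.3 after — 0.6 units further apart.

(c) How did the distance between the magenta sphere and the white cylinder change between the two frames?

+2.0

They were about 3.5 units apart before and 5.5 after — 2.0 units further apart.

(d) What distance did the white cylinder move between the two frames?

2.5

From (8.0, 2.5) to (6.2, 0.8), the white cylinder covered √(1.8² + 1.7²) ≈ 2.5 units.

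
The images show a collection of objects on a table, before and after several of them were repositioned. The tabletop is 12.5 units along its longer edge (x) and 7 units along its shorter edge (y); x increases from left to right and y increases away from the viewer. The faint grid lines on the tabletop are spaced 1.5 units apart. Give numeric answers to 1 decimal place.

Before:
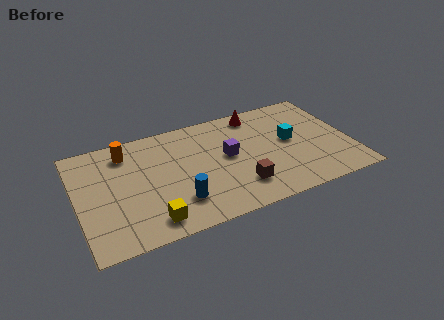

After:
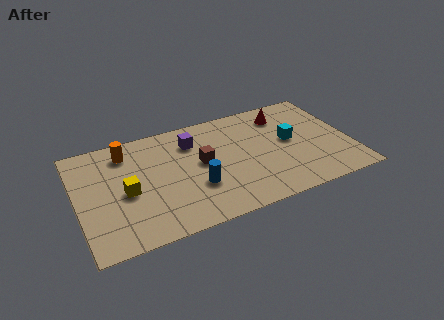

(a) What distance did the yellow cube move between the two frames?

2.3

The yellow cube was near (3.1, 1.1) before and (2.2, 3.2) after, so it travelled √(0.9² + 2.1²) ≈ 2.3 units.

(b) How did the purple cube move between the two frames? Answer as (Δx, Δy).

(-1.5, 1.5)

From the two frames, the purple cube sits at roughly (6.9, 3.8) before and (5.4, 5.3) after.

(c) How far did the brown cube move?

2.6

From (7.2, 1.7) to (5.7, 3.8), the brown cube covered √(1.5² + 2.1²) ≈ 2.6 units.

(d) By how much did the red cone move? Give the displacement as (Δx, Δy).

(1.2, -0.5)

The red cone was at about (8.5, 6.1) and moved to about (9.7, 5.6).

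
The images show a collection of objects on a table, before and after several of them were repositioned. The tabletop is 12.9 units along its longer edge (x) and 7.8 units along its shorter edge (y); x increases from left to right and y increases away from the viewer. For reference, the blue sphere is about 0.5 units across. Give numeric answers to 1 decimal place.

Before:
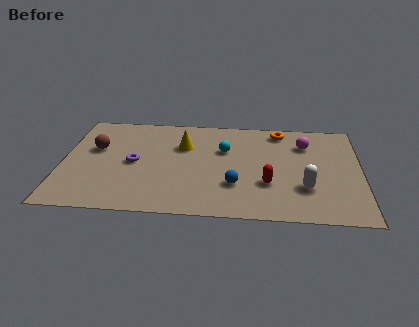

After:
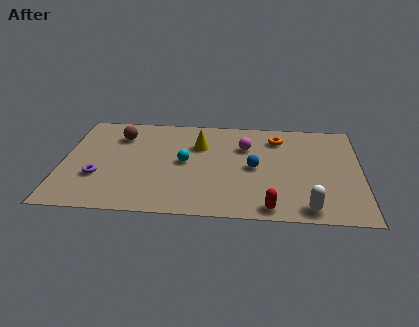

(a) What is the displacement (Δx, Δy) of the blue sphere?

(0.8, 1.4)

The blue sphere was at about (7.5, 2.4) and moved to about (8.3, 3.8).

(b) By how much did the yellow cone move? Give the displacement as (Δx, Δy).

(0.7, 0.1)

From the two frames, the yellow cone sits at roughly (5.2, 5.3) before and (5.9, 5.4) after.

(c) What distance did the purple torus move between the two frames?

1.9

From (3.1, 3.8) to (1.6, 2.6), the purple torus covered √(1.5² + 1.2²) ≈ 1.9 units.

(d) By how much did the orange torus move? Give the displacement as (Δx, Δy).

(-0.1, -0.6)

From the two frames, the orange torus sits at roughly (9.4, 6.8) before and (9.3, 6.2) after.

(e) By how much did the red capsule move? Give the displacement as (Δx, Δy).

(0.1, -1.8)

The red capsule started near (8.9, 2.6) and ended near (9.0, 0.8).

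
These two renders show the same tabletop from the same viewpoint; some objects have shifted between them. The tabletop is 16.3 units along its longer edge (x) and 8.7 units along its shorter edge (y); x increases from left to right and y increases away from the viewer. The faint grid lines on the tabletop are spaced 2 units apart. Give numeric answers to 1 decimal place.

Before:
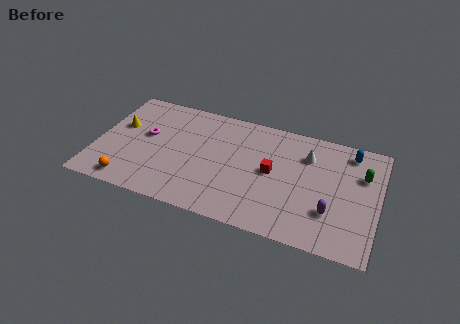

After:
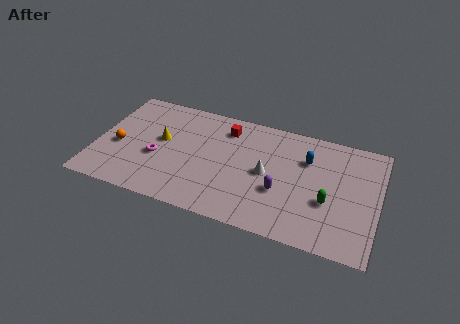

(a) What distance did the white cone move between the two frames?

3.0

From (12.1, 6.4) to (9.9, 4.3), the white cone covered √(2.2² + 2.1²) ≈ 3.0 units.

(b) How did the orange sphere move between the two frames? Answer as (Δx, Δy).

(-0.9, 2.6)

The orange sphere started near (2.2, 1.1) and ended near (1.3, 3.7).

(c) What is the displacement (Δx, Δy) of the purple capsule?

(-2.9, 0.6)

The purple capsule was at about (13.7, 2.6) and moved to about (10.8, 3.2).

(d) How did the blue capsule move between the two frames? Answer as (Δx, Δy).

(-2.4, -1.3)

The blue capsule started near (14.5, 7.4) and ended near (12.1, 6.1).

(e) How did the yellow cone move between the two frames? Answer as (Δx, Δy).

(2.5, -0.4)

From the two frames, the yellow cone sits at roughly (1.2, 5.3) before and (3.7, 4.9) after.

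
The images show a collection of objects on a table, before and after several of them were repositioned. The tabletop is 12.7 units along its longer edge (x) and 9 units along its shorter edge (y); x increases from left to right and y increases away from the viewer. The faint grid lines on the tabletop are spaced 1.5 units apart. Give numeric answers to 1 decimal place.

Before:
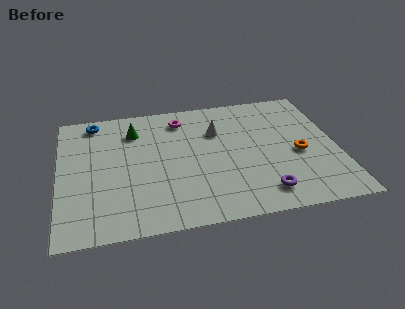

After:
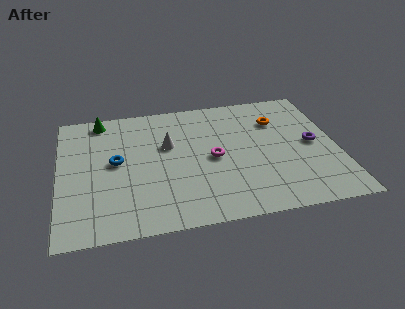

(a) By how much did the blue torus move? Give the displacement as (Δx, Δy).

(0.9, -3.1)

The blue torus was at about (1.7, 7.9) and moved to about (2.6, 4.8).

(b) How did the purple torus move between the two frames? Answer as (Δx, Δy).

(2.5, 3.0)

The purple torus was at about (9.1, 1.5) and moved to about (11.6, 4.5).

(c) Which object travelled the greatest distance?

the purple torus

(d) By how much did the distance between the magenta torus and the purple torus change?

-2.2

Before: roughly 6.8 units apart; after: 4.6. That's 2.2 units closer together.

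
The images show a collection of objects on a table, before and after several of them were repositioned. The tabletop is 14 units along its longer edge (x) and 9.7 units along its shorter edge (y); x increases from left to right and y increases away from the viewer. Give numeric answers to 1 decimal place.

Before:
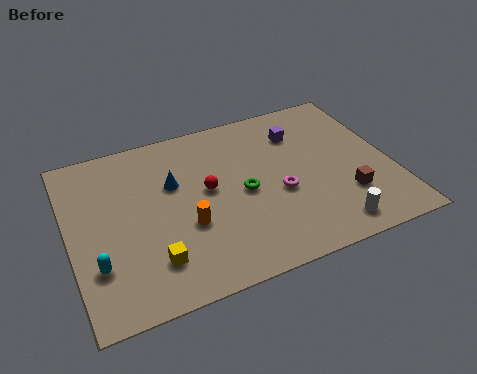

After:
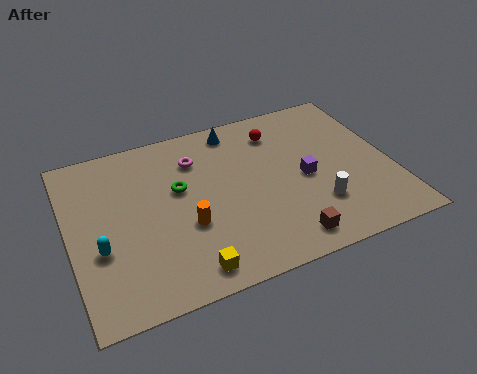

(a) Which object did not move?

the orange cylinder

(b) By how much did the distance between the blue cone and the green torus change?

+0.6

Before: roughly 3.3 units apart; after: 3.9. That's 0.6 units further apart.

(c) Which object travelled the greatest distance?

the magenta torus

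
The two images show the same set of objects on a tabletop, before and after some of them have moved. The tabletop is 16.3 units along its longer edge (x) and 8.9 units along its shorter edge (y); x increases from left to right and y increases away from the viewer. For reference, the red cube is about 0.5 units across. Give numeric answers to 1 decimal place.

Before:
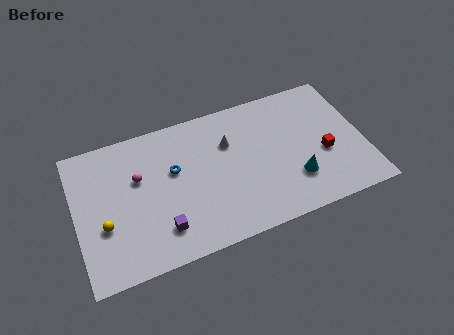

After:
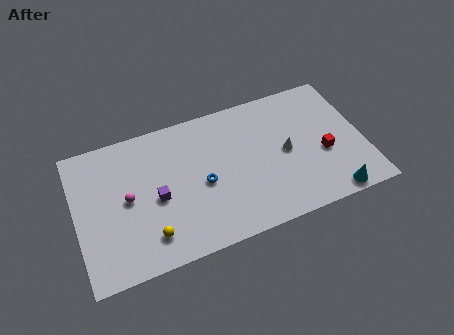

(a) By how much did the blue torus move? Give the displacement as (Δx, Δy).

(1.5, -1.4)

The blue torus started near (5.6, 5.4) and ended near (7.1, 4.0).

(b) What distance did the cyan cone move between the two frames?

2.5

The cyan cone moved from about (12.2, 2.5) to (14.1, 0.8), a distance of √(1.9² + 1.7²) ≈ 2.5.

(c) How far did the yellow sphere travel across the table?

2.8

The yellow sphere moved from about (1.5, 3.3) to (3.9, 1.8), a distance of √(2.4² + 1.5²) ≈ 2.8.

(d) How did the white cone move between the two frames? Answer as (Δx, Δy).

(3.1, -1.7)

The white cone was at about (8.8, 6.1) and moved to about (11.9, 4.4).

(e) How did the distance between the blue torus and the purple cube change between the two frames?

-0.9

The distance was about 3.5 in the first image and 2.6 in the second, so they moved 0.9 units closer together.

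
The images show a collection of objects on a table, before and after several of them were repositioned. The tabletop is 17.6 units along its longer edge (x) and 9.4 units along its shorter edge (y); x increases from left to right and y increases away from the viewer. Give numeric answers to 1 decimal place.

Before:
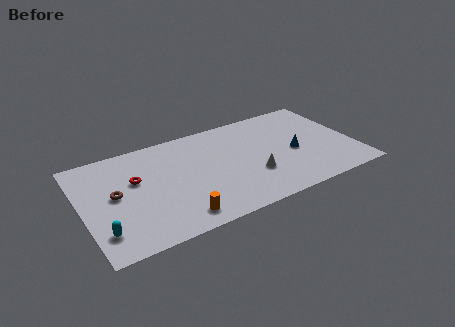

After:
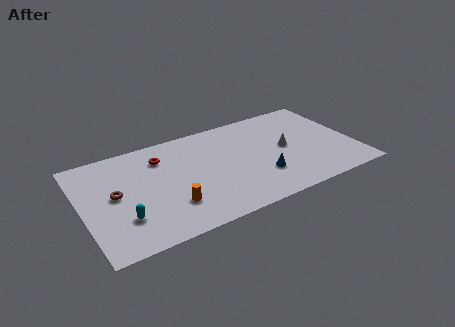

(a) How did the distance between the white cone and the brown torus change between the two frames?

+2.2

Before: roughly 8.9 units apart; after: 11.1. That's 2.2 units further apart.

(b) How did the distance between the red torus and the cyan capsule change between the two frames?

+0.9

The distance was about 4.5 in the first image and 5.4 in the second, so they moved 0.9 units further apart.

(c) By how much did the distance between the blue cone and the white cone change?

-0.3

Before: roughly 3.1 units apart; after: 2.8. That's 0.3 units closer together.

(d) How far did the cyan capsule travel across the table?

1.5

The cyan capsule was near (1.0, 2.1) before and (2.4, 2.7) after, so it travelled √(1.4² + 0.6²) ≈ 1.5 units.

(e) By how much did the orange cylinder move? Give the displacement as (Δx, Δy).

(-0.3, 1.2)

From the two frames, the orange cylinder sits at roughly (5.7, 1.4) before and (5.4, 2.6) after.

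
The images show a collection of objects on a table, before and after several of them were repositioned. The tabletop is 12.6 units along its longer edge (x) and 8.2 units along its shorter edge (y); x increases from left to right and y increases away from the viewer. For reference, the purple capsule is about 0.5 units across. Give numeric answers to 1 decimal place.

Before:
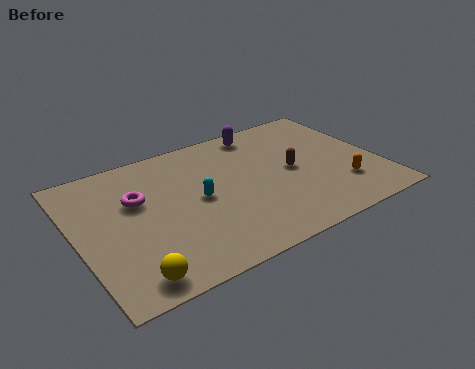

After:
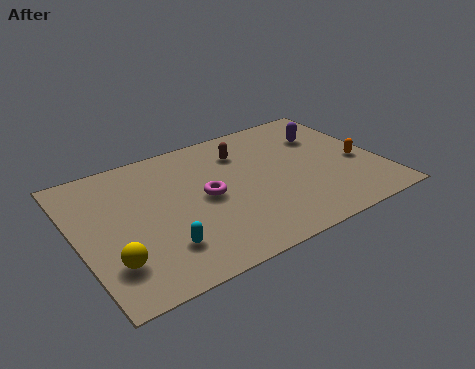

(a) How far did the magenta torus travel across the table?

2.9

From (2.6, 5.2) to (5.3, 4.1), the magenta torus covered √(2.7² + 1.1²) ≈ 2.9 units.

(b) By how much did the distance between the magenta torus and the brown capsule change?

-3.7

The distance was about 6.5 in the first image and 2.8 in the second, so they moved 3.7 units closer together.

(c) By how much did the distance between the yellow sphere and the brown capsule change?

-0.6

They were about 7.9 units apart before and 7.3 after — 0.6 units closer together.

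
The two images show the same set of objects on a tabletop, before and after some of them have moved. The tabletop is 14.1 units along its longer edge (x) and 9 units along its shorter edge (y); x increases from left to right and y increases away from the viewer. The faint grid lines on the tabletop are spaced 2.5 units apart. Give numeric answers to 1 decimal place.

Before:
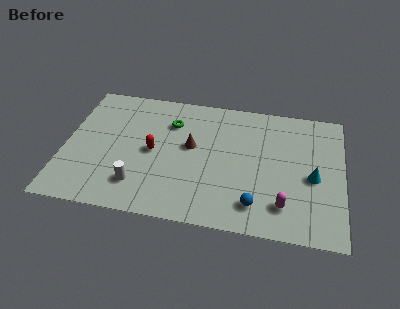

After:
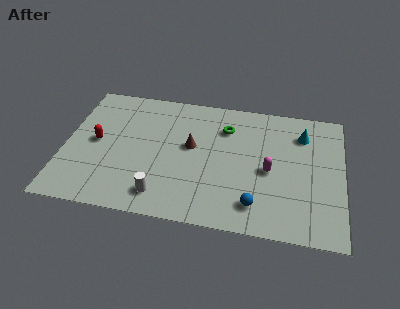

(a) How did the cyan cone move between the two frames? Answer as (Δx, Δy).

(-0.6, 2.9)

From the two frames, the cyan cone sits at roughly (12.6, 4.0) before and (12.0, 6.9) after.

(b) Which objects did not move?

the brown cone and the blue sphere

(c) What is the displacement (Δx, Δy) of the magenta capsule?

(-0.8, 2.2)

The magenta capsule was at about (11.2, 1.9) and moved to about (10.4, 4.1).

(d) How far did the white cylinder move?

1.3

From (3.9, 2.0) to (5.1, 1.5), the white cylinder covered √(1.2² + 0.5²) ≈ 1.3 units.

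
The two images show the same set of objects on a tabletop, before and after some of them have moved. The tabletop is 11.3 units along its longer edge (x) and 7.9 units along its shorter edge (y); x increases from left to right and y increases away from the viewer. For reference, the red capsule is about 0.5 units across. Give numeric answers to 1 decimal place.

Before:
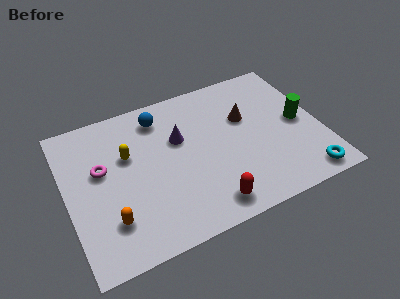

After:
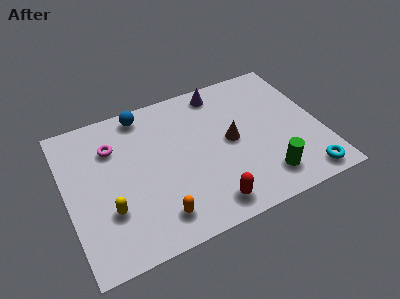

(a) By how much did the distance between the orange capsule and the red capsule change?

-2.1

Before: roughly 4.3 units apart; after: 2.2. That's 2.1 units closer together.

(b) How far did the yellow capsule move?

2.7

The yellow capsule moved from about (2.8, 5.0) to (1.7, 2.5), a distance of √(1.1² + 2.5²) ≈ 2.7.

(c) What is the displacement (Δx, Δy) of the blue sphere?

(-0.7, 0.5)

The blue sphere was at about (4.4, 6.5) and moved to about (3.7, 7.0).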